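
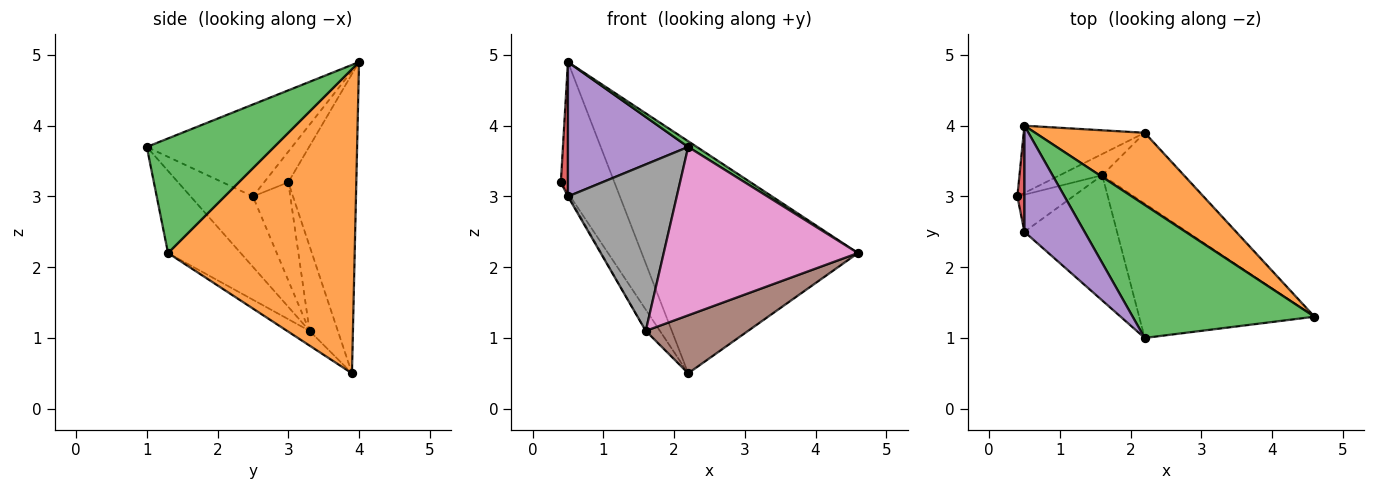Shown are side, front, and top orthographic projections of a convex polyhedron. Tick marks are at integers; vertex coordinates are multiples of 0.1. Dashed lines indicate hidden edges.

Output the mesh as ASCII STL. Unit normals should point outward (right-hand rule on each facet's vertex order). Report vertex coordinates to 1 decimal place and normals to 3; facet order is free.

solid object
 facet normal -0.749 0.590 -0.303
  outer loop
   vertex 0.5 4.0 4.9
   vertex 2.2 3.9 0.5
   vertex 0.4 3.0 3.2
  endloop
 endfacet
 facet normal 0.636 0.737 0.229
  outer loop
   vertex 0.5 4.0 4.9
   vertex 4.6 1.3 2.2
   vertex 2.2 3.9 0.5
  endloop
 endfacet
 facet normal 0.533 -0.036 0.845
  outer loop
   vertex 2.2 1.0 3.7
   vertex 4.6 1.3 2.2
   vertex 0.5 4.0 4.9
  endloop
 endfacet
 facet normal -0.937 -0.274 0.216
  outer loop
   vertex 0.5 2.5 3.0
   vertex 0.5 4.0 4.9
   vertex 0.4 3.0 3.2
  endloop
 endfacet
 facet normal -0.688 -0.570 0.450
  outer loop
   vertex 0.5 2.5 3.0
   vertex 2.2 1.0 3.7
   vertex 0.5 4.0 4.9
  endloop
 endfacet
 facet normal -0.138 -0.628 -0.766
  outer loop
   vertex 1.6 3.3 1.1
   vertex 2.2 3.9 0.5
   vertex 4.6 1.3 2.2
  endloop
 endfacet
 facet normal -0.281 -0.750 -0.599
  outer loop
   vertex 1.6 3.3 1.1
   vertex 4.6 1.3 2.2
   vertex 2.2 1.0 3.7
  endloop
 endfacet
 facet normal -0.416 -0.727 -0.547
  outer loop
   vertex 1.6 3.3 1.1
   vertex 2.2 1.0 3.7
   vertex 0.5 2.5 3.0
  endloop
 endfacet
 facet normal -0.816 0.408 -0.408
  outer loop
   vertex 1.6 3.3 1.1
   vertex 0.4 3.0 3.2
   vertex 2.2 3.9 0.5
  endloop
 endfacet
 facet normal -0.869 0.023 -0.493
  outer loop
   vertex 1.6 3.3 1.1
   vertex 0.5 2.5 3.0
   vertex 0.4 3.0 3.2
  endloop
 endfacet
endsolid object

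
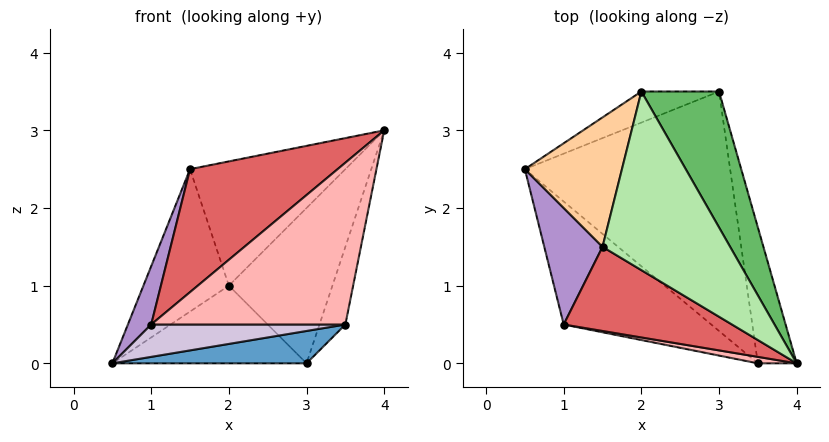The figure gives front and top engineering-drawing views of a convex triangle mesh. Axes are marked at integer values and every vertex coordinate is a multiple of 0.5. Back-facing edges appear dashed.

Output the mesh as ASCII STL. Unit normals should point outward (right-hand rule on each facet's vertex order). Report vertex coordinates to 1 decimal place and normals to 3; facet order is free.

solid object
 facet normal 0.053 -0.134 -0.990
  outer loop
   vertex 3.5 0.0 0.5
   vertex 0.5 2.5 0.0
   vertex 3.0 3.5 0.0
  endloop
 endfacet
 facet normal 0.974 0.111 -0.195
  outer loop
   vertex 3.5 0.0 0.5
   vertex 3.0 3.5 0.0
   vertex 4.0 0.0 3.0
  endloop
 endfacet
 facet normal -0.348 0.870 -0.348
  outer loop
   vertex 2.0 3.5 1.0
   vertex 3.0 3.5 0.0
   vertex 0.5 2.5 0.0
  endloop
 endfacet
 facet normal -0.686 0.539 0.490
  outer loop
   vertex 2.0 3.5 1.0
   vertex 0.5 2.5 0.0
   vertex 1.5 1.5 2.5
  endloop
 endfacet
 facet normal 0.550 0.629 0.550
  outer loop
   vertex 2.0 3.5 1.0
   vertex 4.0 0.0 3.0
   vertex 3.0 3.5 0.0
  endloop
 endfacet
 facet normal 0.176 0.562 0.808
  outer loop
   vertex 2.0 3.5 1.0
   vertex 1.5 1.5 2.5
   vertex 4.0 0.0 3.0
  endloop
 endfacet
 facet normal -0.520 -0.705 0.482
  outer loop
   vertex 1.0 0.5 0.5
   vertex 4.0 0.0 3.0
   vertex 1.5 1.5 2.5
  endloop
 endfacet
 facet normal -0.196 -0.980 0.039
  outer loop
   vertex 1.0 0.5 0.5
   vertex 3.5 0.0 0.5
   vertex 4.0 0.0 3.0
  endloop
 endfacet
 facet normal -0.937 -0.156 0.312
  outer loop
   vertex 1.0 0.5 0.5
   vertex 1.5 1.5 2.5
   vertex 0.5 2.5 0.0
  endloop
 endfacet
 facet normal -0.051 -0.254 -0.966
  outer loop
   vertex 1.0 0.5 0.5
   vertex 0.5 2.5 0.0
   vertex 3.5 0.0 0.5
  endloop
 endfacet
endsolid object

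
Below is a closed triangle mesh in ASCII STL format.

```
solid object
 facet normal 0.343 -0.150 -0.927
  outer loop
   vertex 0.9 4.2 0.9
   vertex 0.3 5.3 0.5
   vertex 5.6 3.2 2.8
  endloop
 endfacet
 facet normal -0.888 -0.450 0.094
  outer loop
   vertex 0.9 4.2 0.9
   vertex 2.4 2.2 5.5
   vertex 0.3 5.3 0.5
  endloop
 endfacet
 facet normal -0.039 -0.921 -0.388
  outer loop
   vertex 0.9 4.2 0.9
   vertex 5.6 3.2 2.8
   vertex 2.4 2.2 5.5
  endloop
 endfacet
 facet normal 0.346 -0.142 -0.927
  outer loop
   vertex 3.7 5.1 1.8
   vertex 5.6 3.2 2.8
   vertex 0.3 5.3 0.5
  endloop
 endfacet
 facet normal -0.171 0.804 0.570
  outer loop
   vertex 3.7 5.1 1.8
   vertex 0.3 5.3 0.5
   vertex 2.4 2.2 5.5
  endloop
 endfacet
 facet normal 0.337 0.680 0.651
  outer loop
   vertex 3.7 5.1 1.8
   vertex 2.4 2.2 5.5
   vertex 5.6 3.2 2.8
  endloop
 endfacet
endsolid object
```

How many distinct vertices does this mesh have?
5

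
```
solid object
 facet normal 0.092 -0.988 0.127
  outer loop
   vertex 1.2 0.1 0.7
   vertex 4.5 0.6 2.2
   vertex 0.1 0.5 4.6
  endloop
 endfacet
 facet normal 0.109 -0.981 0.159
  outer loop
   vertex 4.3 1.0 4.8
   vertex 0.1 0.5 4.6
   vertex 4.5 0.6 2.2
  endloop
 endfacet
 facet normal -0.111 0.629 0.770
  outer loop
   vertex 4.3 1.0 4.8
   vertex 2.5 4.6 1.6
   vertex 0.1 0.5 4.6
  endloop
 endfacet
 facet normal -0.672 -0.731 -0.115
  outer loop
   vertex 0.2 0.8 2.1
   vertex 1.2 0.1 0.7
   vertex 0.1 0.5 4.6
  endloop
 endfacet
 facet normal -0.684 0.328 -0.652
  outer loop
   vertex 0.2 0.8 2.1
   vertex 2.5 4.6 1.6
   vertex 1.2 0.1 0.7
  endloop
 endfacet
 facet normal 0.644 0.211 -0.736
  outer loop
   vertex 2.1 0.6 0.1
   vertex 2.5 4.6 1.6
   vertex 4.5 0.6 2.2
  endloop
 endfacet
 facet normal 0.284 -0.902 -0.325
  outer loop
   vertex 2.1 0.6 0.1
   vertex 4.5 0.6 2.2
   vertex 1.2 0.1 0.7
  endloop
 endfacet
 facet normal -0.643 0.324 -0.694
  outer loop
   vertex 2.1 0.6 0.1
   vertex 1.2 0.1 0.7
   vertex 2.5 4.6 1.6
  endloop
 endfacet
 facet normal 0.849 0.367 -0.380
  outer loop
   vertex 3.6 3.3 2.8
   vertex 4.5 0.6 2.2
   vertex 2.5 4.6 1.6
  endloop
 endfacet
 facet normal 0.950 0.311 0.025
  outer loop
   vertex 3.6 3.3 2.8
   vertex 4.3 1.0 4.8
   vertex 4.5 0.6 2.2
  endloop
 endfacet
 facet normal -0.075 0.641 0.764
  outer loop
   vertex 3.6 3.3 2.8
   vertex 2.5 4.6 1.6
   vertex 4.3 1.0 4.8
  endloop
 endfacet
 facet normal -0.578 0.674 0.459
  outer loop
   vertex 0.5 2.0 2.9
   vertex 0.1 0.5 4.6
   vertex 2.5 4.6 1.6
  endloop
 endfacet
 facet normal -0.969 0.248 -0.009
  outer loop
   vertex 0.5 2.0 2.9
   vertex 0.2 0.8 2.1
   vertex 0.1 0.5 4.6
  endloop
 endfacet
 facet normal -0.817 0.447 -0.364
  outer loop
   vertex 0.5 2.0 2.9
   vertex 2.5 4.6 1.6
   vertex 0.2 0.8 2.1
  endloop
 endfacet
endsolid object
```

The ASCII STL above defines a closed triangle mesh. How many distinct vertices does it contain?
9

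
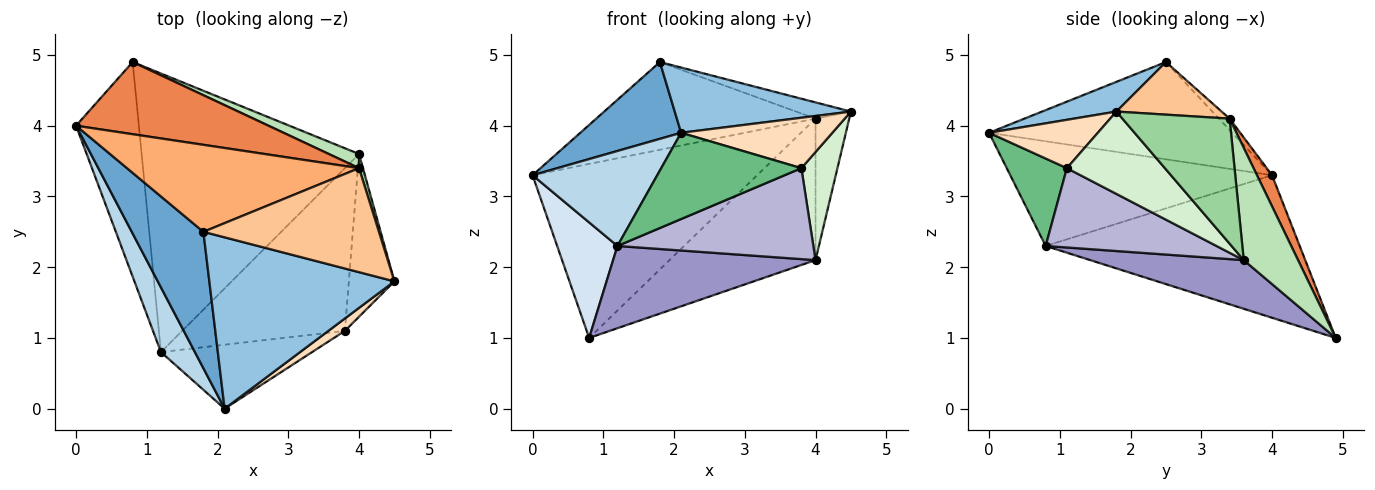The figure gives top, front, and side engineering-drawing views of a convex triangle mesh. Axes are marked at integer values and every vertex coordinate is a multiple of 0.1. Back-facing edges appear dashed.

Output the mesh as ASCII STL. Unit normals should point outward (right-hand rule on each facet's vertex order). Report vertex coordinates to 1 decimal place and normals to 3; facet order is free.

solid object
 facet normal -0.764 -0.317 0.562
  outer loop
   vertex 1.8 2.5 4.9
   vertex 0.0 4.0 3.3
   vertex 2.1 0.0 3.9
  endloop
 endfacet
 facet normal 0.148 -0.352 0.924
  outer loop
   vertex 1.8 2.5 4.9
   vertex 2.1 0.0 3.9
   vertex 4.5 1.8 4.2
  endloop
 endfacet
 facet normal -0.866 -0.413 0.281
  outer loop
   vertex 1.2 0.8 2.3
   vertex 2.1 0.0 3.9
   vertex 0.0 4.0 3.3
  endloop
 endfacet
 facet normal -0.894 -0.212 -0.394
  outer loop
   vertex 1.2 0.8 2.3
   vertex 0.0 4.0 3.3
   vertex 0.8 4.9 1.0
  endloop
 endfacet
 facet normal 0.062 0.922 0.382
  outer loop
   vertex 4.0 3.4 4.1
   vertex 0.8 4.9 1.0
   vertex 0.0 4.0 3.3
  endloop
 endfacet
 facet normal -0.034 0.710 0.704
  outer loop
   vertex 4.0 3.4 4.1
   vertex 0.0 4.0 3.3
   vertex 1.8 2.5 4.9
  endloop
 endfacet
 facet normal 0.284 0.148 0.947
  outer loop
   vertex 4.0 3.4 4.1
   vertex 1.8 2.5 4.9
   vertex 4.5 1.8 4.2
  endloop
 endfacet
 facet normal 0.573 -0.796 0.196
  outer loop
   vertex 3.8 1.1 3.4
   vertex 4.5 1.8 4.2
   vertex 2.1 0.0 3.9
  endloop
 endfacet
 facet normal 0.326 -0.759 -0.563
  outer loop
   vertex 3.8 1.1 3.4
   vertex 2.1 0.0 3.9
   vertex 1.2 0.8 2.3
  endloop
 endfacet
 facet normal 0.954 0.300 0.030
  outer loop
   vertex 4.0 3.6 2.1
   vertex 4.0 3.4 4.1
   vertex 4.5 1.8 4.2
  endloop
 endfacet
 facet normal 0.347 0.933 0.093
  outer loop
   vertex 4.0 3.6 2.1
   vertex 0.8 4.9 1.0
   vertex 4.0 3.4 4.1
  endloop
 endfacet
 facet normal 0.833 -0.306 -0.461
  outer loop
   vertex 4.0 3.6 2.1
   vertex 4.5 1.8 4.2
   vertex 3.8 1.1 3.4
  endloop
 endfacet
 facet normal 0.210 -0.277 -0.938
  outer loop
   vertex 4.0 3.6 2.1
   vertex 1.2 0.8 2.3
   vertex 0.8 4.9 1.0
  endloop
 endfacet
 facet normal 0.392 -0.449 -0.803
  outer loop
   vertex 4.0 3.6 2.1
   vertex 3.8 1.1 3.4
   vertex 1.2 0.8 2.3
  endloop
 endfacet
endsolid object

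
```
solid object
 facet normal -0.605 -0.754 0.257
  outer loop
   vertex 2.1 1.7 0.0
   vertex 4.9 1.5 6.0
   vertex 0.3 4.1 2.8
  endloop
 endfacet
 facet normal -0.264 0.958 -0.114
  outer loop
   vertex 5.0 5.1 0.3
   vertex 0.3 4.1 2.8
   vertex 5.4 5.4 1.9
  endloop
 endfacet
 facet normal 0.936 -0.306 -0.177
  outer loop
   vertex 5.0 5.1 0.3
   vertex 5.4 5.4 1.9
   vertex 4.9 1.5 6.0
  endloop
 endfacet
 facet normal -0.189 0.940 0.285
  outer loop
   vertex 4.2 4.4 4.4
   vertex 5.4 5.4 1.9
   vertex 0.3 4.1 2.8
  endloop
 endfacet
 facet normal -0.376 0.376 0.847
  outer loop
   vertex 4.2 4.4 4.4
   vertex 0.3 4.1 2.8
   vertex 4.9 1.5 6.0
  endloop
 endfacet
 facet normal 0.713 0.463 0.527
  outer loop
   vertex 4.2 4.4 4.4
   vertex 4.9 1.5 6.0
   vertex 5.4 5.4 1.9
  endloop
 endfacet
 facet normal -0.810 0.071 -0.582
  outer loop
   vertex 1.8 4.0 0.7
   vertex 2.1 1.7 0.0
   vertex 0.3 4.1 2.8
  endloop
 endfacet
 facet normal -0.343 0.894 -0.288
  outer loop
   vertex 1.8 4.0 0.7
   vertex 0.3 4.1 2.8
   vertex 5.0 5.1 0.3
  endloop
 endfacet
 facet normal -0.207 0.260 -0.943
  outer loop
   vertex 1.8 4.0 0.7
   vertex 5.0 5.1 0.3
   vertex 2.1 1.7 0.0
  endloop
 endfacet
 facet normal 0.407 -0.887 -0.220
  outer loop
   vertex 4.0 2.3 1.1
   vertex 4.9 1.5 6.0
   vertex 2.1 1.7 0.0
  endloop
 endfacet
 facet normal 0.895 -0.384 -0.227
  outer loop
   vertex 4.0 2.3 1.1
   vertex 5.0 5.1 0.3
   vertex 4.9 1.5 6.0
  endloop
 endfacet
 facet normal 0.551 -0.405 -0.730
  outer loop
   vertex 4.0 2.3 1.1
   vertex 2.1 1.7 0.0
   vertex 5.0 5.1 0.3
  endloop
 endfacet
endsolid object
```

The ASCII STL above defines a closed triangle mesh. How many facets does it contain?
12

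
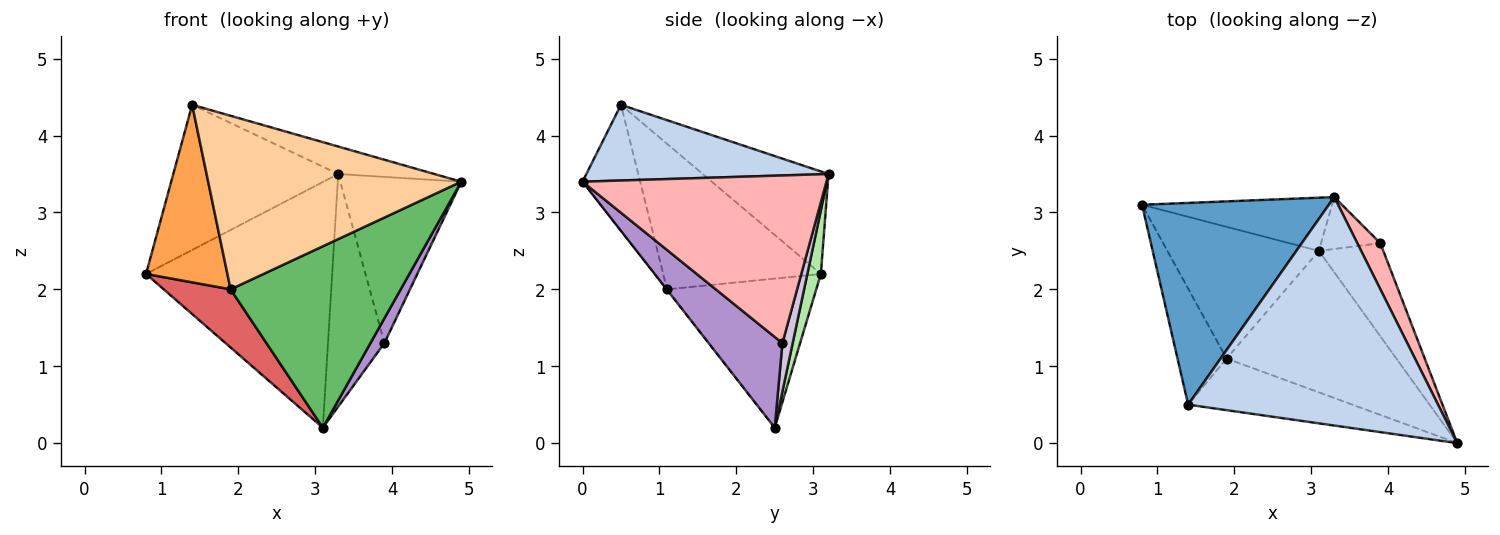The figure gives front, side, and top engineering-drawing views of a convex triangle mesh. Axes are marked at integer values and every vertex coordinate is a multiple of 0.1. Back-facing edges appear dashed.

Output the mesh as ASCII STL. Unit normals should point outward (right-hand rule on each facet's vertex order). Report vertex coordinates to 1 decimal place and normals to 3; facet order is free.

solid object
 facet normal -0.407 0.534 0.741
  outer loop
   vertex 3.3 3.2 3.5
   vertex 0.8 3.1 2.2
   vertex 1.4 0.5 4.4
  endloop
 endfacet
 facet normal 0.288 0.114 0.951
  outer loop
   vertex 3.3 3.2 3.5
   vertex 1.4 0.5 4.4
   vertex 4.9 0.0 3.4
  endloop
 endfacet
 facet normal -0.851 -0.439 -0.287
  outer loop
   vertex 1.9 1.1 2.0
   vertex 1.4 0.5 4.4
   vertex 0.8 3.1 2.2
  endloop
 endfacet
 facet normal -0.213 -0.936 -0.279
  outer loop
   vertex 1.9 1.1 2.0
   vertex 4.9 0.0 3.4
   vertex 1.4 0.5 4.4
  endloop
 endfacet
 facet normal -0.002 -0.789 -0.615
  outer loop
   vertex 3.1 2.5 0.2
   vertex 4.9 0.0 3.4
   vertex 1.9 1.1 2.0
  endloop
 endfacet
 facet normal 0.071 0.975 -0.211
  outer loop
   vertex 3.1 2.5 0.2
   vertex 0.8 3.1 2.2
   vertex 3.3 3.2 3.5
  endloop
 endfacet
 facet normal -0.669 -0.300 -0.680
  outer loop
   vertex 3.1 2.5 0.2
   vertex 1.9 1.1 2.0
   vertex 0.8 3.1 2.2
  endloop
 endfacet
 facet normal 0.889 0.441 0.122
  outer loop
   vertex 3.9 2.6 1.3
   vertex 3.3 3.2 3.5
   vertex 4.9 0.0 3.4
  endloop
 endfacet
 facet normal 0.806 -0.152 -0.572
  outer loop
   vertex 3.9 2.6 1.3
   vertex 4.9 0.0 3.4
   vertex 3.1 2.5 0.2
  endloop
 endfacet
 facet normal 0.175 0.961 -0.214
  outer loop
   vertex 3.9 2.6 1.3
   vertex 3.1 2.5 0.2
   vertex 3.3 3.2 3.5
  endloop
 endfacet
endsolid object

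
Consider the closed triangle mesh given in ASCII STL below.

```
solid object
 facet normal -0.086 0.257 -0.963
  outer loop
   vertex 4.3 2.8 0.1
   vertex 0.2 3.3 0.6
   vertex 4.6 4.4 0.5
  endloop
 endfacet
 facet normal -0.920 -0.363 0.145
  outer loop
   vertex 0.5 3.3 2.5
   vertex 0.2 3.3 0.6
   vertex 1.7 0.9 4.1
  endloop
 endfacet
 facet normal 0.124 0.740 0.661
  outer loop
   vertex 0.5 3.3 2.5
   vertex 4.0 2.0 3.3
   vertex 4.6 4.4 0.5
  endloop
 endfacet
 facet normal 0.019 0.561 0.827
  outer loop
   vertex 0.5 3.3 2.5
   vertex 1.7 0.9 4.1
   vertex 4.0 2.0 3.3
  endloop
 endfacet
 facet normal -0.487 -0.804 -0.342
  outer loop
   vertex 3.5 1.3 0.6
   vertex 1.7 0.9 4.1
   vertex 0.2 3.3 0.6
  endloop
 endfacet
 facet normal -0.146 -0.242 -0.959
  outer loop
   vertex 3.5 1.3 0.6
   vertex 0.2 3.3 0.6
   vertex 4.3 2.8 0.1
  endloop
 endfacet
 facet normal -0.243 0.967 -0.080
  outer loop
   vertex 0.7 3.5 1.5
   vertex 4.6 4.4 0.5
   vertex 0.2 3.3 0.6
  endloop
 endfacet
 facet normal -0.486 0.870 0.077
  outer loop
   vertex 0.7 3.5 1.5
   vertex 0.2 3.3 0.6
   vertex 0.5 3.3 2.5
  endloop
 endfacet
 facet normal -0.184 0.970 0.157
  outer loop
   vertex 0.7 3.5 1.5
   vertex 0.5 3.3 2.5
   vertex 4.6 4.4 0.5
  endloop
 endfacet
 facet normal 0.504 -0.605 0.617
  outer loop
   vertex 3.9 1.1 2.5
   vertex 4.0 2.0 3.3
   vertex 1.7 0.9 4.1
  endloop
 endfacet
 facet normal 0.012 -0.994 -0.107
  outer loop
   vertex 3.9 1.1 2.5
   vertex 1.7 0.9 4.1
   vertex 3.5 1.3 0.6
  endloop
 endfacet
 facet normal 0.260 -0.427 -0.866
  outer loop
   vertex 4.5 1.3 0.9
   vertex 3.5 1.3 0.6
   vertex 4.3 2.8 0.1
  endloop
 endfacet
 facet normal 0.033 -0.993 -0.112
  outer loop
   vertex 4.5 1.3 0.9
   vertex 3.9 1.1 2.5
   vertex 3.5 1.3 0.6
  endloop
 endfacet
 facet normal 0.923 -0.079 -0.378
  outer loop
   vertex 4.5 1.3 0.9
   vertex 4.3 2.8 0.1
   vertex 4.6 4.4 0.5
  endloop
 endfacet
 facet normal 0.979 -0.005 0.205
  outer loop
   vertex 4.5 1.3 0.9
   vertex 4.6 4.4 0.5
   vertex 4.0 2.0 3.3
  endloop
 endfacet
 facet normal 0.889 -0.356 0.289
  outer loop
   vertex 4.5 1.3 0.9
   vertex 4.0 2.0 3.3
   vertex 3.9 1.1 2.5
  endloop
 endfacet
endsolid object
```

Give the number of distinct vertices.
10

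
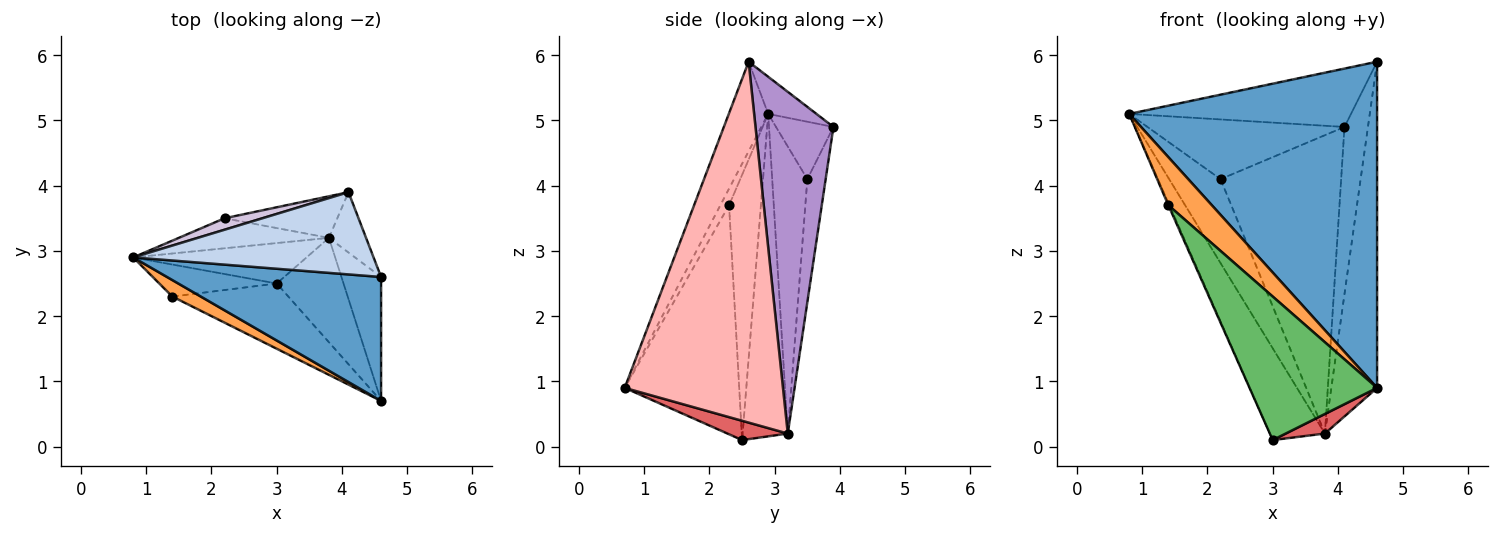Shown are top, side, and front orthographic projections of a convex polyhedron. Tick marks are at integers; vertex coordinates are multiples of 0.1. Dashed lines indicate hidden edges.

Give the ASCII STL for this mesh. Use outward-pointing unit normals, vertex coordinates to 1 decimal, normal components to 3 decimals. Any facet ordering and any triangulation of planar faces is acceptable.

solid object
 facet normal -0.147 -0.925 0.351
  outer loop
   vertex 4.6 2.6 5.9
   vertex 0.8 2.9 5.1
   vertex 4.6 0.7 0.9
  endloop
 endfacet
 facet normal -0.125 0.574 0.809
  outer loop
   vertex 4.6 2.6 5.9
   vertex 4.1 3.9 4.9
   vertex 0.8 2.9 5.1
  endloop
 endfacet
 facet normal -0.186 -0.929 0.319
  outer loop
   vertex 1.4 2.3 3.7
   vertex 4.6 0.7 0.9
   vertex 0.8 2.9 5.1
  endloop
 endfacet
 facet normal -0.914 0.030 -0.405
  outer loop
   vertex 1.4 2.3 3.7
   vertex 0.8 2.9 5.1
   vertex 3.0 2.5 0.1
  endloop
 endfacet
 facet normal -0.633 -0.705 -0.320
  outer loop
   vertex 1.4 2.3 3.7
   vertex 3.0 2.5 0.1
   vertex 4.6 0.7 0.9
  endloop
 endfacet
 facet normal -0.600 0.732 -0.323
  outer loop
   vertex 3.8 3.2 0.2
   vertex 3.0 2.5 0.1
   vertex 0.8 2.9 5.1
  endloop
 endfacet
 facet normal 0.273 -0.177 -0.945
  outer loop
   vertex 3.8 3.2 0.2
   vertex 4.6 0.7 0.9
   vertex 3.0 2.5 0.1
  endloop
 endfacet
 facet normal 0.955 0.276 -0.105
  outer loop
   vertex 3.8 3.2 0.2
   vertex 4.6 2.6 5.9
   vertex 4.6 0.7 0.9
  endloop
 endfacet
 facet normal 0.952 0.287 -0.103
  outer loop
   vertex 3.8 3.2 0.2
   vertex 4.1 3.9 4.9
   vertex 4.6 2.6 5.9
  endloop
 endfacet
 facet normal -0.275 0.944 0.181
  outer loop
   vertex 2.2 3.5 4.1
   vertex 0.8 2.9 5.1
   vertex 4.1 3.9 4.9
  endloop
 endfacet
 facet normal -0.541 0.792 -0.283
  outer loop
   vertex 2.2 3.5 4.1
   vertex 3.8 3.2 0.2
   vertex 0.8 2.9 5.1
  endloop
 endfacet
 facet normal -0.149 0.979 -0.136
  outer loop
   vertex 2.2 3.5 4.1
   vertex 4.1 3.9 4.9
   vertex 3.8 3.2 0.2
  endloop
 endfacet
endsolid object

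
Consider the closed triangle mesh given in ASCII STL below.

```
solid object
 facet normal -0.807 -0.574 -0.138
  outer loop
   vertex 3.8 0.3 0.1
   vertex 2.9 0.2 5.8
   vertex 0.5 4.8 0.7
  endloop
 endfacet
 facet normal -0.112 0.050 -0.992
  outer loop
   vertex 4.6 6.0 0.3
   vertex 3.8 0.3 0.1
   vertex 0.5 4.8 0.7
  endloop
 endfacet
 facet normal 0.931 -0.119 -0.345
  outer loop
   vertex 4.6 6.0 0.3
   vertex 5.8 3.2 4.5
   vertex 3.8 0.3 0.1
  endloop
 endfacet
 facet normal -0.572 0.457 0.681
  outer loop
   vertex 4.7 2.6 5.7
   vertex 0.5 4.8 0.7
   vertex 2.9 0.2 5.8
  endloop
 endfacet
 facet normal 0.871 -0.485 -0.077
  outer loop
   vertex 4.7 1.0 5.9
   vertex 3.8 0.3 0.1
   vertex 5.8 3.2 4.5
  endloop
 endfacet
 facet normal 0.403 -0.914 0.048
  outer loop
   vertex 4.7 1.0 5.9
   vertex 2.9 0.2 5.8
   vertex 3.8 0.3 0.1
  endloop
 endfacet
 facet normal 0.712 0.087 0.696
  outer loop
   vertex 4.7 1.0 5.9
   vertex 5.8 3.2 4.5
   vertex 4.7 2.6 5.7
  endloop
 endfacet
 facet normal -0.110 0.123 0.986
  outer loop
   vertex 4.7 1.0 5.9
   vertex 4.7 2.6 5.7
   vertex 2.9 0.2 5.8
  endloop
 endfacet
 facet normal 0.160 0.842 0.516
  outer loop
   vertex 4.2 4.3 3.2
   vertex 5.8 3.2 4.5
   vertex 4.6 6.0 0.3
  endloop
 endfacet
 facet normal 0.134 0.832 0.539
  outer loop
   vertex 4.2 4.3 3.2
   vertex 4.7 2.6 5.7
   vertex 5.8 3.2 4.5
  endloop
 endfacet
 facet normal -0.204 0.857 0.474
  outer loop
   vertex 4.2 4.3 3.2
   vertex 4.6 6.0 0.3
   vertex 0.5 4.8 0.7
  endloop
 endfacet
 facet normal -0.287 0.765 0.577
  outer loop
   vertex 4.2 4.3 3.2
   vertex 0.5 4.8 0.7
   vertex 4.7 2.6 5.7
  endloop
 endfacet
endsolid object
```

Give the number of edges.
18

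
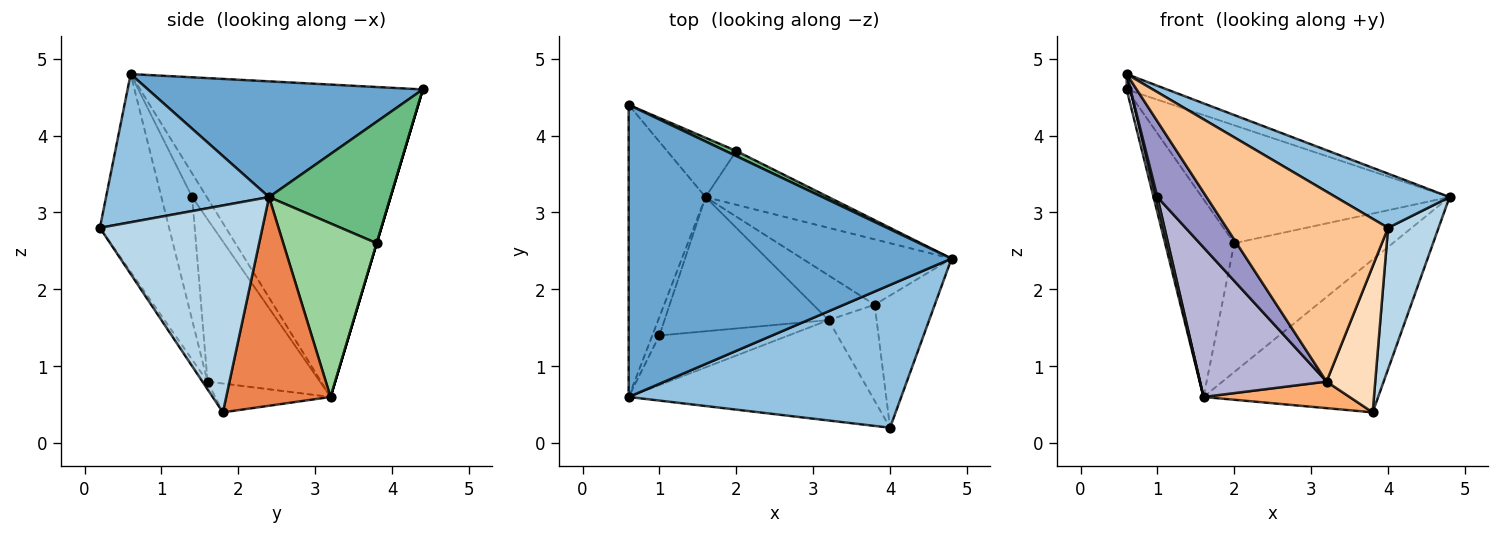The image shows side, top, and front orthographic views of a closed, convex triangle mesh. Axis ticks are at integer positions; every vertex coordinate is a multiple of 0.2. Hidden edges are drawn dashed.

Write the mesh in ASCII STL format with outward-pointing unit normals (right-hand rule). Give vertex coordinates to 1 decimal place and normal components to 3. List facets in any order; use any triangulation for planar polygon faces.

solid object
 facet normal 0.337 0.049 0.940
  outer loop
   vertex 0.6 4.4 4.6
   vertex 0.6 0.6 4.8
   vertex 4.8 2.4 3.2
  endloop
 endfacet
 facet normal 0.453 -0.316 0.833
  outer loop
   vertex 4.0 0.2 2.8
   vertex 4.8 2.4 3.2
   vertex 0.6 0.6 4.8
  endloop
 endfacet
 facet normal 0.920 -0.286 -0.267
  outer loop
   vertex 4.0 0.2 2.8
   vertex 3.8 1.8 0.4
   vertex 4.8 2.4 3.2
  endloop
 endfacet
 facet normal -0.971 -0.013 -0.239
  outer loop
   vertex 1.6 3.2 0.6
   vertex 0.6 0.6 4.8
   vertex 0.6 4.4 4.6
  endloop
 endfacet
 facet normal 0.481 0.806 -0.345
  outer loop
   vertex 1.6 3.2 0.6
   vertex 4.8 2.4 3.2
   vertex 3.8 1.8 0.4
  endloop
 endfacet
 facet normal -0.374 -0.474 -0.798
  outer loop
   vertex 3.2 1.6 0.8
   vertex 1.6 3.2 0.6
   vertex 3.8 1.8 0.4
  endloop
 endfacet
 facet normal -0.354 -0.827 -0.437
  outer loop
   vertex 3.2 1.6 0.8
   vertex 4.0 0.2 2.8
   vertex 0.6 0.6 4.8
  endloop
 endfacet
 facet normal -0.088 -0.832 -0.548
  outer loop
   vertex 3.2 1.6 0.8
   vertex 3.8 1.8 0.4
   vertex 4.0 0.2 2.8
  endloop
 endfacet
 facet normal 0.440 0.897 0.039
  outer loop
   vertex 2.0 3.8 2.6
   vertex 0.6 4.4 4.6
   vertex 4.8 2.4 3.2
  endloop
 endfacet
 facet normal 0.478 0.811 -0.339
  outer loop
   vertex 2.0 3.8 2.6
   vertex 4.8 2.4 3.2
   vertex 1.6 3.2 0.6
  endloop
 endfacet
 facet normal 0.000 0.958 -0.287
  outer loop
   vertex 2.0 3.8 2.6
   vertex 1.6 3.2 0.6
   vertex 0.6 4.4 4.6
  endloop
 endfacet
 facet normal -0.953 -0.095 -0.286
  outer loop
   vertex 1.0 1.4 3.2
   vertex 0.6 0.6 4.8
   vertex 1.6 3.2 0.6
  endloop
 endfacet
 facet normal -0.463 -0.741 -0.486
  outer loop
   vertex 1.0 1.4 3.2
   vertex 3.2 1.6 0.8
   vertex 0.6 0.6 4.8
  endloop
 endfacet
 facet normal -0.551 -0.621 -0.557
  outer loop
   vertex 1.0 1.4 3.2
   vertex 1.6 3.2 0.6
   vertex 3.2 1.6 0.8
  endloop
 endfacet
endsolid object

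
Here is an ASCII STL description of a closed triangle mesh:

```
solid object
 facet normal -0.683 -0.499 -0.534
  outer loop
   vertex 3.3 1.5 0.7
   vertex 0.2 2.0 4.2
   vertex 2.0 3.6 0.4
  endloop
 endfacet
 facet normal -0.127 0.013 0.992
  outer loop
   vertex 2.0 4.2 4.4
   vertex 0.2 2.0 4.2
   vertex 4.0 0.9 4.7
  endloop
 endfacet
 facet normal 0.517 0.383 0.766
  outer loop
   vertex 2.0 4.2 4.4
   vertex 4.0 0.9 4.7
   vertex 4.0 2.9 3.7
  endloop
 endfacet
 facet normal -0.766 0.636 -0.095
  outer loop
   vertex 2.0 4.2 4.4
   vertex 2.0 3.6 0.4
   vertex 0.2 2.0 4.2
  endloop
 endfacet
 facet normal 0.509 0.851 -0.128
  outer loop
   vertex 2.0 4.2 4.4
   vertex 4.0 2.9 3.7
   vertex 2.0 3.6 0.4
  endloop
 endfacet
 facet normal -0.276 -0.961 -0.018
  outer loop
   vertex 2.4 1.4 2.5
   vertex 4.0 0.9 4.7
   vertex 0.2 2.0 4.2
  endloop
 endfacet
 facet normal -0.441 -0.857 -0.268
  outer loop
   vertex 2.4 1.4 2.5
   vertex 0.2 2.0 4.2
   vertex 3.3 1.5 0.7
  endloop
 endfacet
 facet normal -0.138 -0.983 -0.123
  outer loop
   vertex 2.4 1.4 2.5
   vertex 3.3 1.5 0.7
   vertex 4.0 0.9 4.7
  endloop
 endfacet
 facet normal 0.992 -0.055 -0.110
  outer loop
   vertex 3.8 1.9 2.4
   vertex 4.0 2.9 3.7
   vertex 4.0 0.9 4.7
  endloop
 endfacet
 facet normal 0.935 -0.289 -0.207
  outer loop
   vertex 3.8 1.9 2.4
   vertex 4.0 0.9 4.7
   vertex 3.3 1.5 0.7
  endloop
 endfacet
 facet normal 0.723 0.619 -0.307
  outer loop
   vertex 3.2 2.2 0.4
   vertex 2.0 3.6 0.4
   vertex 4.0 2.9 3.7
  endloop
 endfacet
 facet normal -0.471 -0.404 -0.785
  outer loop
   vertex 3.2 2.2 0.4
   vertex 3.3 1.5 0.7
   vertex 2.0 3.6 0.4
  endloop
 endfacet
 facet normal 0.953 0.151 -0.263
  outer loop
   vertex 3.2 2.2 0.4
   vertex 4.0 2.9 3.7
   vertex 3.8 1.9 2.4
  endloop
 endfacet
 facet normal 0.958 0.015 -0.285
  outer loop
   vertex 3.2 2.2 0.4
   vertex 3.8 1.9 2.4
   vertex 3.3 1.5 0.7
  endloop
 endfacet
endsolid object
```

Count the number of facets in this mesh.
14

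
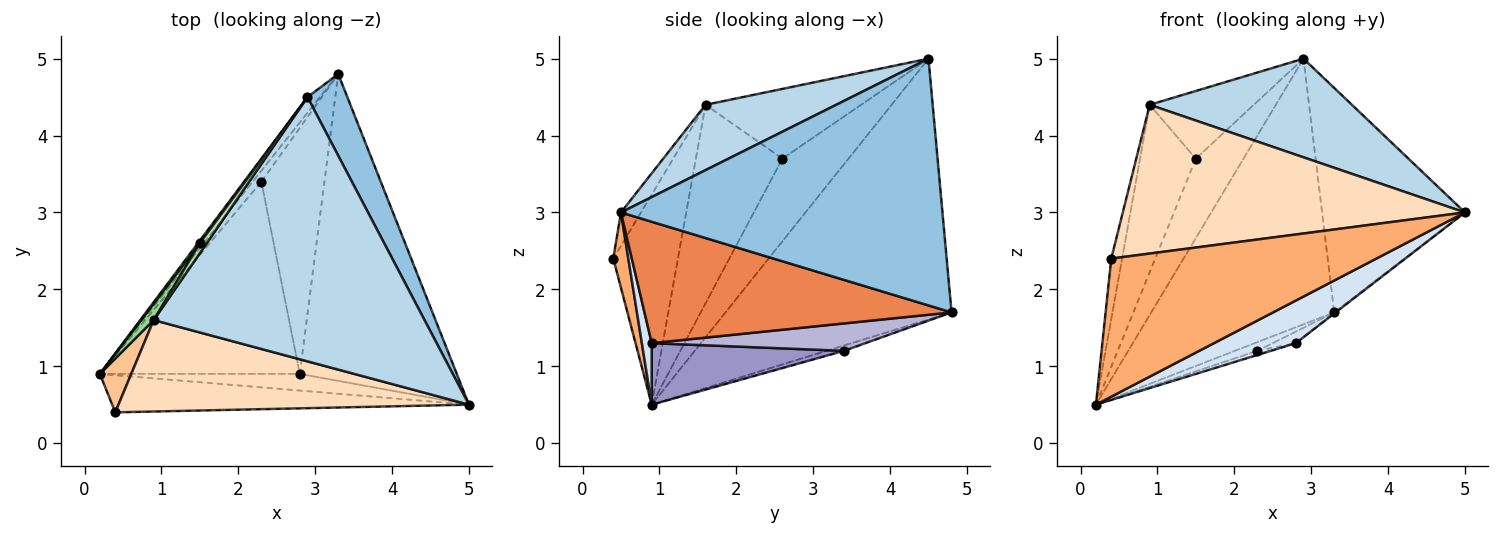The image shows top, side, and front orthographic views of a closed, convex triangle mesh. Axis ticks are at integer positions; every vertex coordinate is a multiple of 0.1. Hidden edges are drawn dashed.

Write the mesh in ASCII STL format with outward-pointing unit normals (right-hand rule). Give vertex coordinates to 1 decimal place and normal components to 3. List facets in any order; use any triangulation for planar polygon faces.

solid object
 facet normal -0.777 0.629 -0.037
  outer loop
   vertex 2.9 4.5 5.0
   vertex 3.3 4.8 1.7
   vertex 0.2 0.9 0.5
  endloop
 endfacet
 facet normal 0.904 0.402 0.146
  outer loop
   vertex 2.9 4.5 5.0
   vertex 5.0 0.5 3.0
   vertex 3.3 4.8 1.7
  endloop
 endfacet
 facet normal 0.221 -0.341 0.914
  outer loop
   vertex 0.9 1.6 4.4
   vertex 5.0 0.5 3.0
   vertex 2.9 4.5 5.0
  endloop
 endfacet
 facet normal 0.111 -0.926 -0.362
  outer loop
   vertex 2.8 0.9 1.3
   vertex 5.0 0.5 3.0
   vertex 0.2 0.9 0.5
  endloop
 endfacet
 facet normal 0.612 0.003 -0.791
  outer loop
   vertex 2.8 0.9 1.3
   vertex 3.3 4.8 1.7
   vertex 5.0 0.5 3.0
  endloop
 endfacet
 facet normal 0.055 -0.964 -0.260
  outer loop
   vertex 0.4 0.4 2.4
   vertex 0.2 0.9 0.5
   vertex 5.0 0.5 3.0
  endloop
 endfacet
 facet normal -0.976 0.164 0.146
  outer loop
   vertex 0.4 0.4 2.4
   vertex 0.9 1.6 4.4
   vertex 0.2 0.9 0.5
  endloop
 endfacet
 facet normal -0.050 -0.851 0.523
  outer loop
   vertex 0.4 0.4 2.4
   vertex 5.0 0.5 3.0
   vertex 0.9 1.6 4.4
  endloop
 endfacet
 facet normal -0.811 0.585 0.019
  outer loop
   vertex 1.5 2.6 3.7
   vertex 2.9 4.5 5.0
   vertex 0.2 0.9 0.5
  endloop
 endfacet
 facet normal -0.839 0.541 0.054
  outer loop
   vertex 1.5 2.6 3.7
   vertex 0.2 0.9 0.5
   vertex 0.9 1.6 4.4
  endloop
 endfacet
 facet normal -0.828 0.554 0.082
  outer loop
   vertex 1.5 2.6 3.7
   vertex 0.9 1.6 4.4
   vertex 2.9 4.5 5.0
  endloop
 endfacet
 facet normal -0.433 0.561 -0.705
  outer loop
   vertex 2.3 3.4 1.2
   vertex 0.2 0.9 0.5
   vertex 3.3 4.8 1.7
  endloop
 endfacet
 facet normal 0.294 0.021 -0.956
  outer loop
   vertex 2.3 3.4 1.2
   vertex 2.8 0.9 1.3
   vertex 0.2 0.9 0.5
  endloop
 endfacet
 facet normal 0.398 0.043 -0.916
  outer loop
   vertex 2.3 3.4 1.2
   vertex 3.3 4.8 1.7
   vertex 2.8 0.9 1.3
  endloop
 endfacet
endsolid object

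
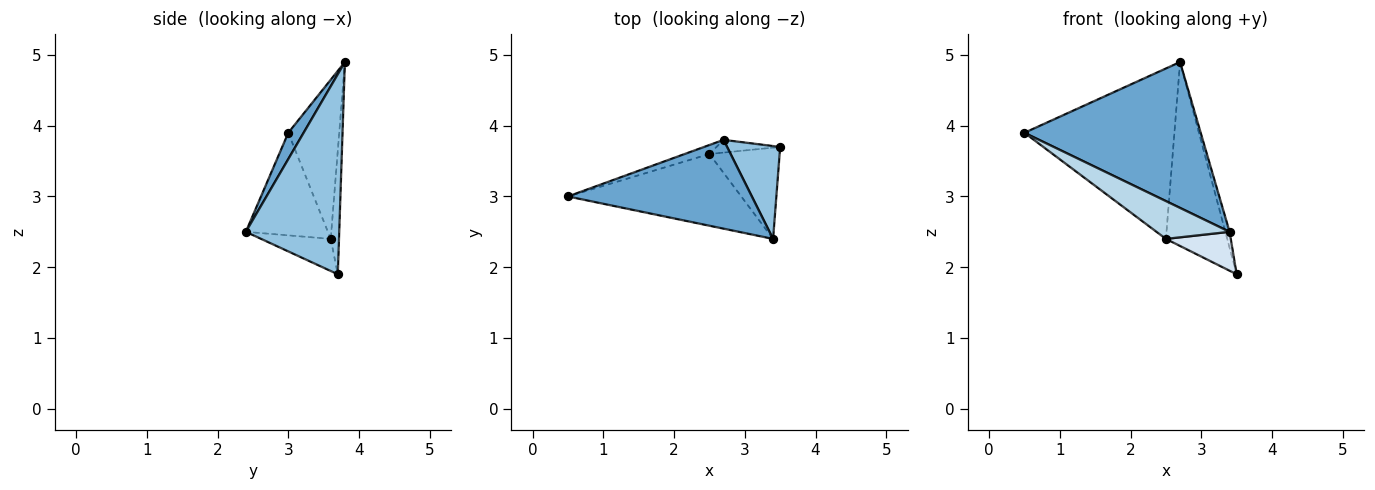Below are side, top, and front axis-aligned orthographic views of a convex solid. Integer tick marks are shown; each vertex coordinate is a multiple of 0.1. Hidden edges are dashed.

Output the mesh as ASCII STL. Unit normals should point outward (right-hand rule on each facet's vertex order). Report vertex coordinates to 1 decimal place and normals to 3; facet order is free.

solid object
 facet normal 0.074 -0.852 0.519
  outer loop
   vertex 2.7 3.8 4.9
   vertex 0.5 3.0 3.9
   vertex 3.4 2.4 2.5
  endloop
 endfacet
 facet normal 0.966 0.044 0.256
  outer loop
   vertex 2.7 3.8 4.9
   vertex 3.4 2.4 2.5
   vertex 3.5 3.7 1.9
  endloop
 endfacet
 facet normal -0.464 -0.413 -0.784
  outer loop
   vertex 2.5 3.6 2.4
   vertex 3.4 2.4 2.5
   vertex 0.5 3.0 3.9
  endloop
 endfacet
 facet normal -0.388 -0.362 -0.848
  outer loop
   vertex 2.5 3.6 2.4
   vertex 3.5 3.7 1.9
   vertex 3.4 2.4 2.5
  endloop
 endfacet
 facet normal -0.321 0.946 -0.050
  outer loop
   vertex 2.5 3.6 2.4
   vertex 0.5 3.0 3.9
   vertex 2.7 3.8 4.9
  endloop
 endfacet
 facet normal -0.133 0.989 -0.068
  outer loop
   vertex 2.5 3.6 2.4
   vertex 2.7 3.8 4.9
   vertex 3.5 3.7 1.9
  endloop
 endfacet
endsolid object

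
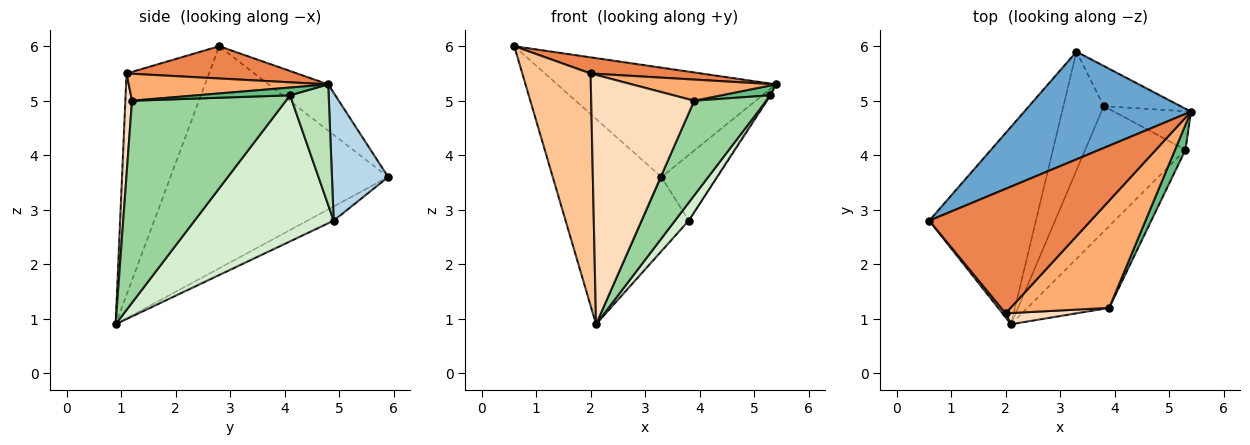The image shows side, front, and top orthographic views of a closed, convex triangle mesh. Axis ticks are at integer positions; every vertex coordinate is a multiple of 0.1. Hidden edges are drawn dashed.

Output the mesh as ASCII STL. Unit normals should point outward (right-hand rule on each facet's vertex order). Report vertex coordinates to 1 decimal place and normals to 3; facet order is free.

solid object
 facet normal -0.191 0.700 0.689
  outer loop
   vertex 3.3 5.9 3.6
   vertex 0.6 2.8 6.0
   vertex 5.4 4.8 5.3
  endloop
 endfacet
 facet normal -0.822 0.410 -0.395
  outer loop
   vertex 3.3 5.9 3.6
   vertex 2.1 0.9 0.9
   vertex 0.6 2.8 6.0
  endloop
 endfacet
 facet normal 0.656 0.643 -0.394
  outer loop
   vertex 3.8 4.9 2.8
   vertex 3.3 5.9 3.6
   vertex 5.4 4.8 5.3
  endloop
 endfacet
 facet normal -0.286 0.508 -0.813
  outer loop
   vertex 3.8 4.9 2.8
   vertex 2.1 0.9 0.9
   vertex 3.3 5.9 3.6
  endloop
 endfacet
 facet normal 0.194 -0.126 0.973
  outer loop
   vertex 2.0 1.1 5.5
   vertex 5.4 4.8 5.3
   vertex 0.6 2.8 6.0
  endloop
 endfacet
 facet normal 0.259 -0.187 0.948
  outer loop
   vertex 2.0 1.1 5.5
   vertex 3.9 1.2 5.0
   vertex 5.4 4.8 5.3
  endloop
 endfacet
 facet normal -0.770 -0.638 0.011
  outer loop
   vertex 2.0 1.1 5.5
   vertex 0.6 2.8 6.0
   vertex 2.1 0.9 0.9
  endloop
 endfacet
 facet normal 0.064 -0.997 0.045
  outer loop
   vertex 2.0 1.1 5.5
   vertex 2.1 0.9 0.9
   vertex 3.9 1.2 5.0
  endloop
 endfacet
 facet normal 0.567 -0.300 0.767
  outer loop
   vertex 5.3 4.1 5.1
   vertex 5.4 4.8 5.3
   vertex 3.9 1.2 5.0
  endloop
 endfacet
 facet normal 0.850 -0.399 -0.344
  outer loop
   vertex 5.3 4.1 5.1
   vertex 3.9 1.2 5.0
   vertex 2.1 0.9 0.9
  endloop
 endfacet
 facet normal 0.842 0.033 -0.538
  outer loop
   vertex 5.3 4.1 5.1
   vertex 3.8 4.9 2.8
   vertex 5.4 4.8 5.3
  endloop
 endfacet
 facet normal 0.822 -0.081 -0.564
  outer loop
   vertex 5.3 4.1 5.1
   vertex 2.1 0.9 0.9
   vertex 3.8 4.9 2.8
  endloop
 endfacet
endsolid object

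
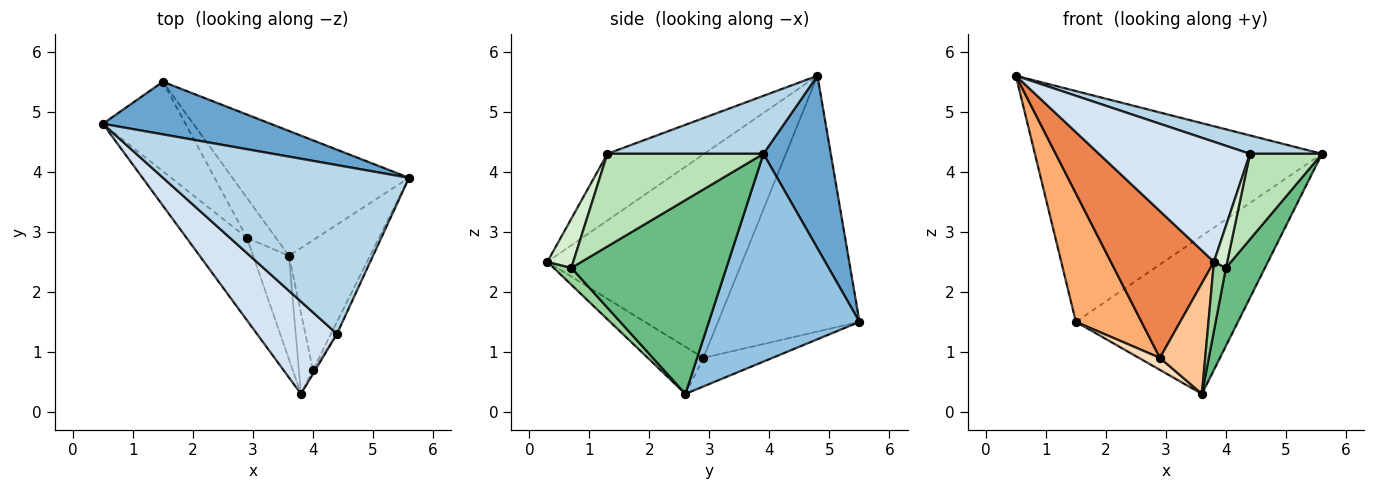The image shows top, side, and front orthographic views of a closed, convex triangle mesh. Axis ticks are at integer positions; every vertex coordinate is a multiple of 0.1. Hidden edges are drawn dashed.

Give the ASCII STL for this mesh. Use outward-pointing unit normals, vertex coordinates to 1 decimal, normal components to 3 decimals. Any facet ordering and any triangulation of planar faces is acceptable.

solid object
 facet normal 0.223 0.950 0.217
  outer loop
   vertex 1.5 5.5 1.5
   vertex 0.5 4.8 5.6
   vertex 5.6 3.9 4.3
  endloop
 endfacet
 facet normal 0.589 0.634 -0.501
  outer loop
   vertex 3.6 2.6 0.3
   vertex 1.5 5.5 1.5
   vertex 5.6 3.9 4.3
  endloop
 endfacet
 facet normal 0.228 -0.105 0.968
  outer loop
   vertex 4.4 1.3 4.3
   vertex 5.6 3.9 4.3
   vertex 0.5 4.8 5.6
  endloop
 endfacet
 facet normal -0.453 -0.707 0.544
  outer loop
   vertex 4.4 1.3 4.3
   vertex 0.5 4.8 5.6
   vertex 3.8 0.3 2.5
  endloop
 endfacet
 facet normal -0.855 -0.452 -0.254
  outer loop
   vertex 2.9 2.9 0.9
   vertex 3.8 0.3 2.5
   vertex 0.5 4.8 5.6
  endloop
 endfacet
 facet normal -0.871 -0.404 -0.281
  outer loop
   vertex 2.9 2.9 0.9
   vertex 0.5 4.8 5.6
   vertex 1.5 5.5 1.5
  endloop
 endfacet
 facet normal -0.668 -0.544 -0.508
  outer loop
   vertex 2.9 2.9 0.9
   vertex 3.6 2.6 0.3
   vertex 3.8 0.3 2.5
  endloop
 endfacet
 facet normal -0.687 -0.209 -0.696
  outer loop
   vertex 2.9 2.9 0.9
   vertex 1.5 5.5 1.5
   vertex 3.6 2.6 0.3
  endloop
 endfacet
 facet normal 0.899 -0.226 -0.376
  outer loop
   vertex 4.0 0.7 2.4
   vertex 3.6 2.6 0.3
   vertex 5.6 3.9 4.3
  endloop
 endfacet
 facet normal 0.676 -0.478 -0.561
  outer loop
   vertex 4.0 0.7 2.4
   vertex 3.8 0.3 2.5
   vertex 3.6 2.6 0.3
  endloop
 endfacet
 facet normal 0.906 -0.418 -0.059
  outer loop
   vertex 4.0 0.7 2.4
   vertex 5.6 3.9 4.3
   vertex 4.4 1.3 4.3
  endloop
 endfacet
 facet normal 0.889 -0.455 -0.043
  outer loop
   vertex 4.0 0.7 2.4
   vertex 4.4 1.3 4.3
   vertex 3.8 0.3 2.5
  endloop
 endfacet
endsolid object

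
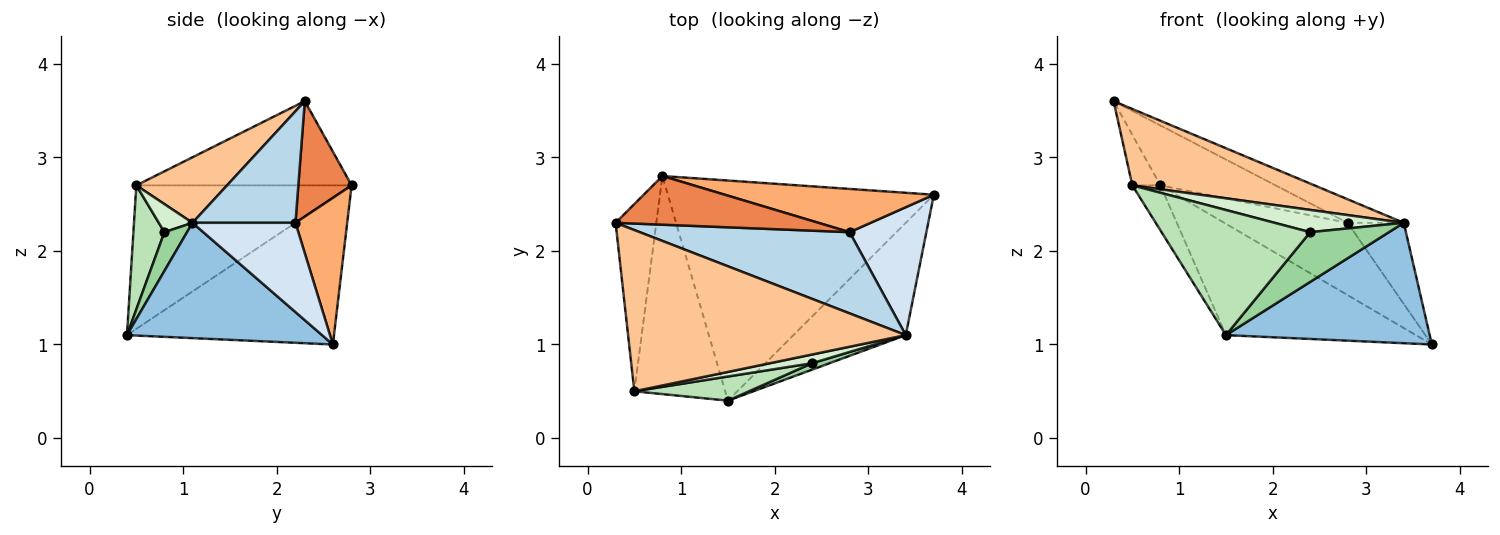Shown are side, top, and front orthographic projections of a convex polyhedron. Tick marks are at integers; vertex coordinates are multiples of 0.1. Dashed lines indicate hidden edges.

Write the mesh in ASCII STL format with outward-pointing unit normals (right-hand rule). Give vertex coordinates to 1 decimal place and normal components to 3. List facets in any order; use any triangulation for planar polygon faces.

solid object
 facet normal -0.441 0.405 -0.801
  outer loop
   vertex 0.8 2.8 2.7
   vertex 3.7 2.6 1.0
   vertex 1.5 0.4 1.1
  endloop
 endfacet
 facet normal 0.574 -0.599 -0.559
  outer loop
   vertex 3.4 1.1 2.3
   vertex 1.5 0.4 1.1
   vertex 3.7 2.6 1.0
  endloop
 endfacet
 facet normal 0.455 0.248 0.855
  outer loop
   vertex 2.8 2.2 2.3
   vertex 0.3 2.3 3.6
   vertex 3.4 1.1 2.3
  endloop
 endfacet
 facet normal 0.701 0.382 0.603
  outer loop
   vertex 2.8 2.2 2.3
   vertex 3.4 1.1 2.3
   vertex 3.7 2.6 1.0
  endloop
 endfacet
 facet normal 0.338 0.730 0.594
  outer loop
   vertex 2.8 2.2 2.3
   vertex 0.8 2.8 2.7
   vertex 0.3 2.3 3.6
  endloop
 endfacet
 facet normal 0.339 0.807 0.483
  outer loop
   vertex 2.8 2.2 2.3
   vertex 3.7 2.6 1.0
   vertex 0.8 2.8 2.7
  endloop
 endfacet
 facet normal 0.209 -0.419 0.884
  outer loop
   vertex 0.5 0.5 2.7
   vertex 3.4 1.1 2.3
   vertex 0.3 2.3 3.6
  endloop
 endfacet
 facet normal -0.894 0.117 -0.432
  outer loop
   vertex 0.5 0.5 2.7
   vertex 0.3 2.3 3.6
   vertex 0.8 2.8 2.7
  endloop
 endfacet
 facet normal -0.840 0.110 -0.532
  outer loop
   vertex 0.5 0.5 2.7
   vertex 0.8 2.8 2.7
   vertex 1.5 0.4 1.1
  endloop
 endfacet
 facet normal 0.274 -0.954 0.123
  outer loop
   vertex 2.4 0.8 2.2
   vertex 1.5 0.4 1.1
   vertex 3.4 1.1 2.3
  endloop
 endfacet
 facet normal 0.201 -0.962 0.186
  outer loop
   vertex 2.4 0.8 2.2
   vertex 0.5 0.5 2.7
   vertex 1.5 0.4 1.1
  endloop
 endfacet
 facet normal 0.236 -0.905 0.354
  outer loop
   vertex 2.4 0.8 2.2
   vertex 3.4 1.1 2.3
   vertex 0.5 0.5 2.7
  endloop
 endfacet
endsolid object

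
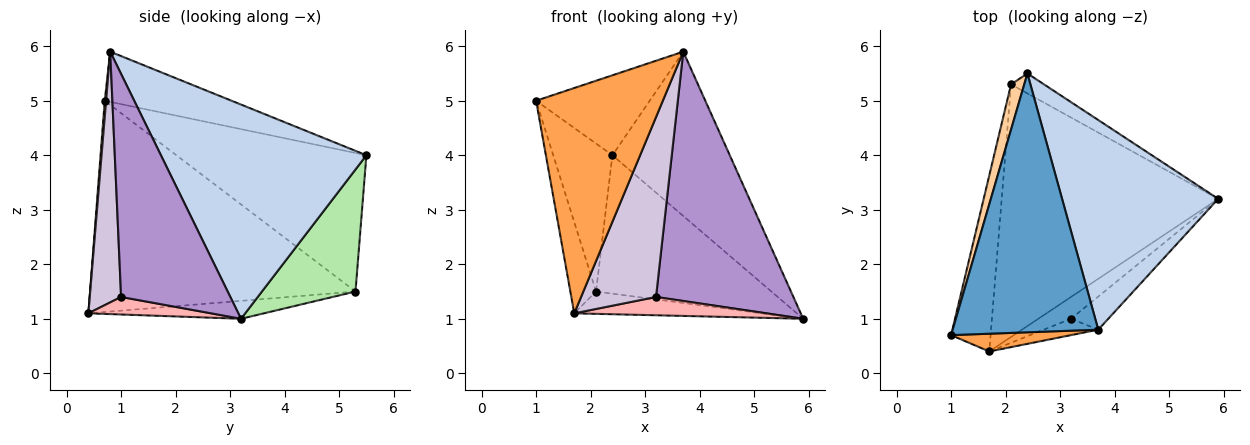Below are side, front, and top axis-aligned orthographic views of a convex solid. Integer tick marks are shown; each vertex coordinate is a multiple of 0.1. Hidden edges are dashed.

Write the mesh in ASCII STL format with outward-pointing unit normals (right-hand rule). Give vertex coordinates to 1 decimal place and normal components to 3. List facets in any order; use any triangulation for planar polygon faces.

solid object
 facet normal -0.313 0.280 0.907
  outer loop
   vertex 3.7 0.8 5.9
   vertex 2.4 5.5 4.0
   vertex 1.0 0.7 5.0
  endloop
 endfacet
 facet normal 0.734 0.419 0.535
  outer loop
   vertex 3.7 0.8 5.9
   vertex 5.9 3.2 1.0
   vertex 2.4 5.5 4.0
  endloop
 endfacet
 facet normal 0.011 -0.997 0.079
  outer loop
   vertex 3.7 0.8 5.9
   vertex 1.0 0.7 5.0
   vertex 1.7 0.4 1.1
  endloop
 endfacet
 facet normal -0.951 0.296 0.090
  outer loop
   vertex 2.1 5.3 1.5
   vertex 1.0 0.7 5.0
   vertex 2.4 5.5 4.0
  endloop
 endfacet
 facet normal -0.979 0.095 -0.183
  outer loop
   vertex 2.1 5.3 1.5
   vertex 1.7 0.4 1.1
   vertex 1.0 0.7 5.0
  endloop
 endfacet
 facet normal 0.467 0.875 -0.126
  outer loop
   vertex 2.1 5.3 1.5
   vertex 2.4 5.5 4.0
   vertex 5.9 3.2 1.0
  endloop
 endfacet
 facet normal -0.082 0.088 -0.993
  outer loop
   vertex 2.1 5.3 1.5
   vertex 5.9 3.2 1.0
   vertex 1.7 0.4 1.1
  endloop
 endfacet
 facet normal 0.380 -0.595 -0.709
  outer loop
   vertex 3.2 1.0 1.4
   vertex 1.7 0.4 1.1
   vertex 5.9 3.2 1.0
  endloop
 endfacet
 facet normal 0.619 -0.779 -0.103
  outer loop
   vertex 3.2 1.0 1.4
   vertex 5.9 3.2 1.0
   vertex 3.7 0.8 5.9
  endloop
 endfacet
 facet normal 0.384 -0.919 -0.084
  outer loop
   vertex 3.2 1.0 1.4
   vertex 3.7 0.8 5.9
   vertex 1.7 0.4 1.1
  endloop
 endfacet
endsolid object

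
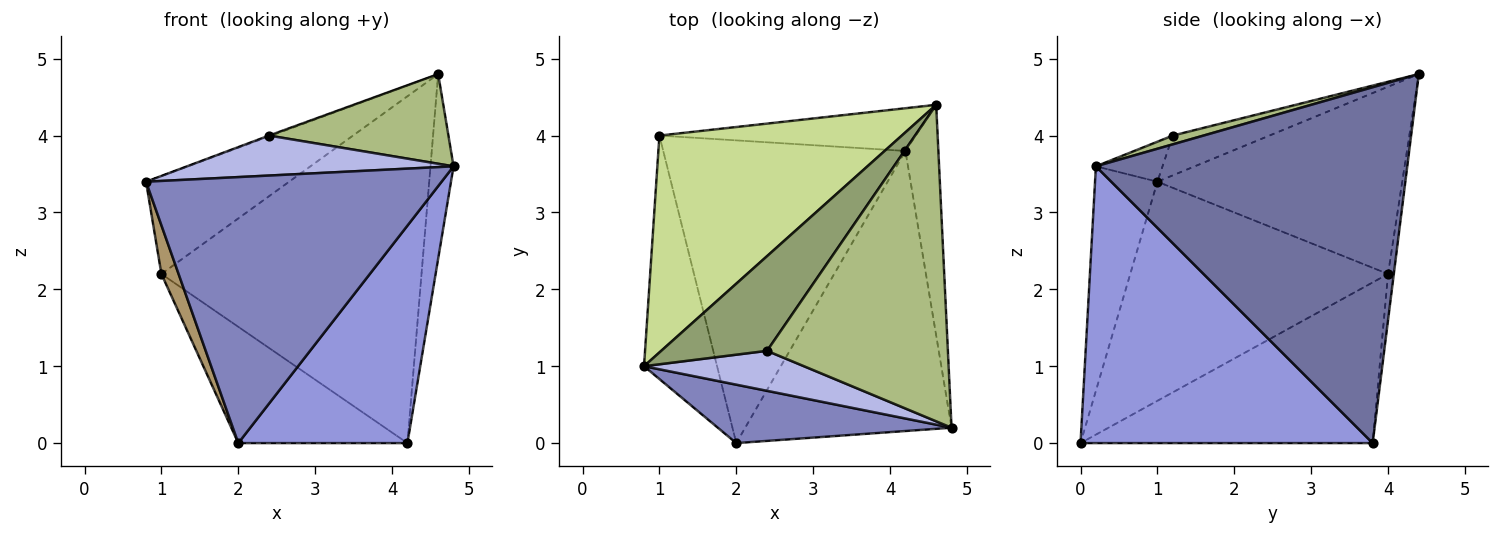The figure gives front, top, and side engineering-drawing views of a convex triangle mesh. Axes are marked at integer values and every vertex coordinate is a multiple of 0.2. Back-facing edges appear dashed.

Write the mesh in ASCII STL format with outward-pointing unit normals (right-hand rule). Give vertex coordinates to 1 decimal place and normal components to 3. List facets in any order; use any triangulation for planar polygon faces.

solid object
 facet normal 0.993 0.074 -0.092
  outer loop
   vertex 4.2 3.8 0.0
   vertex 4.6 4.4 4.8
   vertex 4.8 0.2 3.6
  endloop
 endfacet
 facet normal -0.202 -0.957 0.210
  outer loop
   vertex 2.0 0.0 0.0
   vertex 4.8 0.2 3.6
   vertex 0.8 1.0 3.4
  endloop
 endfacet
 facet normal 0.727 -0.421 -0.542
  outer loop
   vertex 2.0 0.0 0.0
   vertex 4.2 3.8 0.0
   vertex 4.8 0.2 3.6
  endloop
 endfacet
 facet normal -0.174 -0.696 0.696
  outer loop
   vertex 2.4 1.2 4.0
   vertex 0.8 1.0 3.4
   vertex 4.8 0.2 3.6
  endloop
 endfacet
 facet normal -0.352 0.008 0.936
  outer loop
   vertex 2.4 1.2 4.0
   vertex 4.6 4.4 4.8
   vertex 0.8 1.0 3.4
  endloop
 endfacet
 facet normal 0.047 -0.272 0.961
  outer loop
   vertex 2.4 1.2 4.0
   vertex 4.8 0.2 3.6
   vertex 4.6 4.4 4.8
  endloop
 endfacet
 facet normal -0.576 0.336 0.745
  outer loop
   vertex 1.0 4.0 2.2
   vertex 0.8 1.0 3.4
   vertex 4.6 4.4 4.8
  endloop
 endfacet
 facet normal -0.022 0.992 -0.122
  outer loop
   vertex 1.0 4.0 2.2
   vertex 4.6 4.4 4.8
   vertex 4.2 3.8 0.0
  endloop
 endfacet
 facet normal -0.947 -0.063 -0.316
  outer loop
   vertex 1.0 4.0 2.2
   vertex 2.0 0.0 0.0
   vertex 0.8 1.0 3.4
  endloop
 endfacet
 facet normal -0.527 0.305 -0.794
  outer loop
   vertex 1.0 4.0 2.2
   vertex 4.2 3.8 0.0
   vertex 2.0 0.0 0.0
  endloop
 endfacet
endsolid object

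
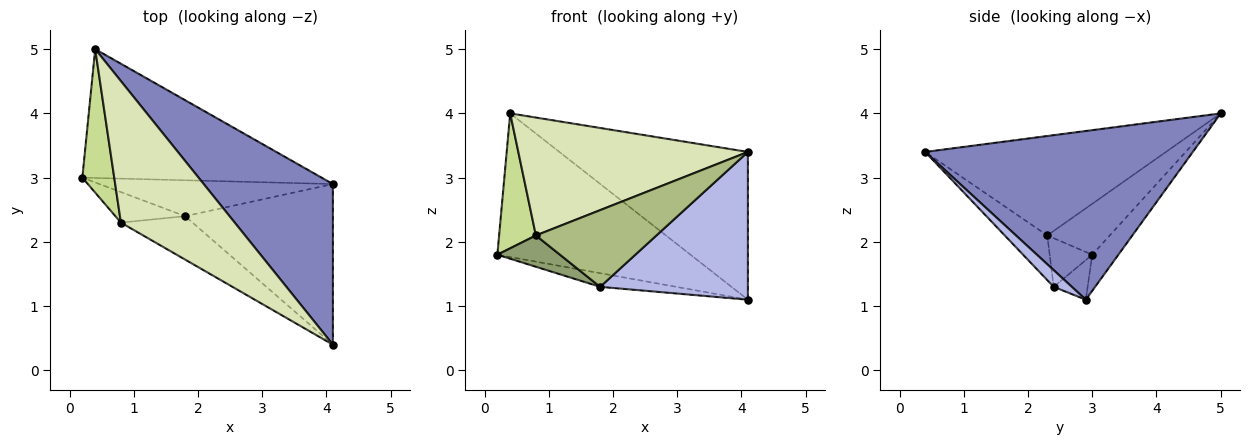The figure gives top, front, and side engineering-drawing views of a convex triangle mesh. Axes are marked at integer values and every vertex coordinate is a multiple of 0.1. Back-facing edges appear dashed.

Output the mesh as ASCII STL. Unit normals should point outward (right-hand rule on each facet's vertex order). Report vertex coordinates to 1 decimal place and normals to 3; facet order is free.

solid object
 facet normal -0.100 0.741 -0.664
  outer loop
   vertex 0.4 5.0 4.0
   vertex 4.1 2.9 1.1
   vertex 0.2 3.0 1.8
  endloop
 endfacet
 facet normal 0.693 0.488 0.531
  outer loop
   vertex 0.4 5.0 4.0
   vertex 4.1 0.4 3.4
   vertex 4.1 2.9 1.1
  endloop
 endfacet
 facet normal -0.157 0.351 -0.923
  outer loop
   vertex 1.8 2.4 1.3
   vertex 0.2 3.0 1.8
   vertex 4.1 2.9 1.1
  endloop
 endfacet
 facet normal 0.083 -0.675 -0.733
  outer loop
   vertex 1.8 2.4 1.3
   vertex 4.1 2.9 1.1
   vertex 4.1 0.4 3.4
  endloop
 endfacet
 facet normal -0.438 -0.644 -0.627
  outer loop
   vertex 0.8 2.3 2.1
   vertex 0.2 3.0 1.8
   vertex 1.8 2.4 1.3
  endloop
 endfacet
 facet normal -0.294 -0.832 -0.471
  outer loop
   vertex 0.8 2.3 2.1
   vertex 1.8 2.4 1.3
   vertex 4.1 0.4 3.4
  endloop
 endfacet
 facet normal -0.758 -0.447 0.475
  outer loop
   vertex 0.8 2.3 2.1
   vertex 0.4 5.0 4.0
   vertex 0.2 3.0 1.8
  endloop
 endfacet
 facet normal -0.557 -0.531 0.638
  outer loop
   vertex 0.8 2.3 2.1
   vertex 4.1 0.4 3.4
   vertex 0.4 5.0 4.0
  endloop
 endfacet
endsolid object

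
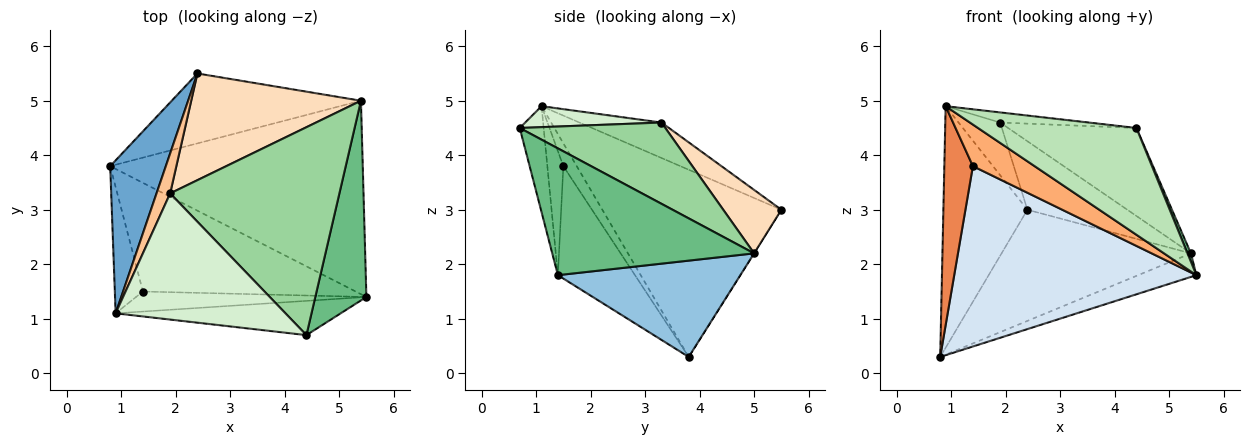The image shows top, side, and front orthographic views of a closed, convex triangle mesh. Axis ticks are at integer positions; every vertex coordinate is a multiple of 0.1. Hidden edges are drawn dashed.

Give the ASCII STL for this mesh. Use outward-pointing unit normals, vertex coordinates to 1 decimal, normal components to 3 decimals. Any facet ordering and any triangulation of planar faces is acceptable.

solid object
 facet normal -0.874 0.410 0.260
  outer loop
   vertex 2.4 5.5 3.0
   vertex 0.8 3.8 0.3
   vertex 0.9 1.1 4.9
  endloop
 endfacet
 facet normal 0.354 0.113 -0.928
  outer loop
   vertex 5.4 5.0 2.2
   vertex 5.5 1.4 1.8
   vertex 0.8 3.8 0.3
  endloop
 endfacet
 facet normal -0.001 0.846 -0.532
  outer loop
   vertex 5.4 5.0 2.2
   vertex 0.8 3.8 0.3
   vertex 2.4 5.5 3.0
  endloop
 endfacet
 facet normal -0.263 -0.826 -0.498
  outer loop
   vertex 1.4 1.5 3.8
   vertex 0.8 3.8 0.3
   vertex 5.5 1.4 1.8
  endloop
 endfacet
 facet normal -0.376 -0.803 -0.463
  outer loop
   vertex 1.4 1.5 3.8
   vertex 0.9 1.1 4.9
   vertex 0.8 3.8 0.3
  endloop
 endfacet
 facet normal -0.227 -0.877 -0.422
  outer loop
   vertex 1.4 1.5 3.8
   vertex 5.5 1.4 1.8
   vertex 0.9 1.1 4.9
  endloop
 endfacet
 facet normal -0.844 0.428 0.324
  outer loop
   vertex 1.9 3.3 4.6
   vertex 2.4 5.5 3.0
   vertex 0.9 1.1 4.9
  endloop
 endfacet
 facet normal 0.300 0.516 0.803
  outer loop
   vertex 1.9 3.3 4.6
   vertex 5.4 5.0 2.2
   vertex 2.4 5.5 3.0
  endloop
 endfacet
 facet normal 0.927 -0.016 0.374
  outer loop
   vertex 4.4 0.7 4.5
   vertex 5.5 1.4 1.8
   vertex 5.4 5.0 2.2
  endloop
 endfacet
 facet normal 0.404 0.356 0.842
  outer loop
   vertex 4.4 0.7 4.5
   vertex 5.4 5.0 2.2
   vertex 1.9 3.3 4.6
  endloop
 endfacet
 facet normal -0.142 -0.943 -0.302
  outer loop
   vertex 4.4 0.7 4.5
   vertex 0.9 1.1 4.9
   vertex 5.5 1.4 1.8
  endloop
 endfacet
 facet normal 0.122 0.079 0.989
  outer loop
   vertex 4.4 0.7 4.5
   vertex 1.9 3.3 4.6
   vertex 0.9 1.1 4.9
  endloop
 endfacet
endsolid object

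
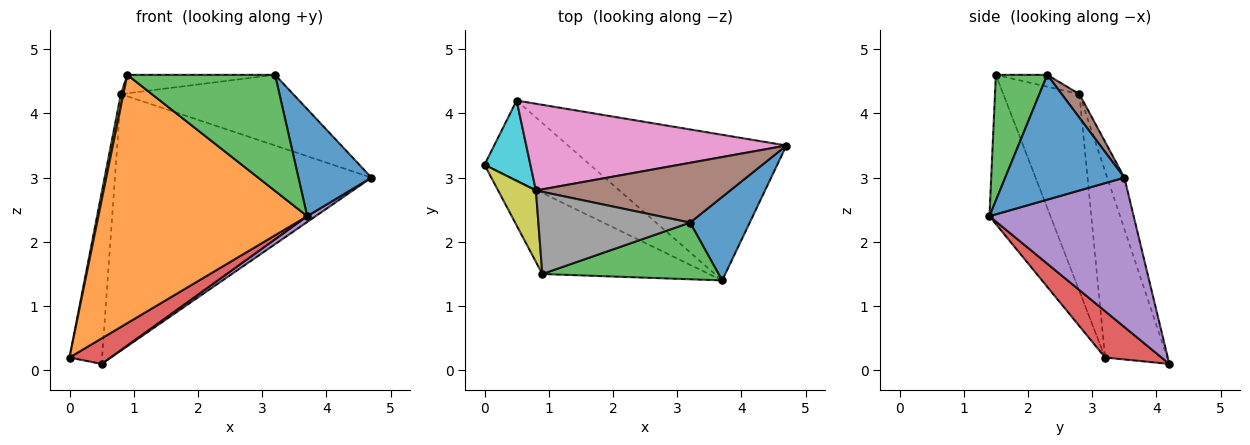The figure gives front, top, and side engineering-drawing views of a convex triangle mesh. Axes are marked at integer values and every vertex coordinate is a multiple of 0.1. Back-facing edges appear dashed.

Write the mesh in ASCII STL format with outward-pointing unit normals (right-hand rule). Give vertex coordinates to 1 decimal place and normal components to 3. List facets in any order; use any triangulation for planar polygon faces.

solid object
 facet normal 0.790 -0.484 0.377
  outer loop
   vertex 3.2 2.3 4.6
   vertex 3.7 1.4 2.4
   vertex 4.7 3.5 3.0
  endloop
 endfacet
 facet normal -0.268 -0.916 -0.299
  outer loop
   vertex 0.9 1.5 4.6
   vertex 0.0 3.2 0.2
   vertex 3.7 1.4 2.4
  endloop
 endfacet
 facet normal 0.298 -0.858 0.419
  outer loop
   vertex 0.9 1.5 4.6
   vertex 3.7 1.4 2.4
   vertex 3.2 2.3 4.6
  endloop
 endfacet
 facet normal 0.386 -0.281 -0.879
  outer loop
   vertex 0.5 4.2 0.1
   vertex 3.7 1.4 2.4
   vertex 0.0 3.2 0.2
  endloop
 endfacet
 facet normal 0.564 -0.033 -0.825
  outer loop
   vertex 0.5 4.2 0.1
   vertex 4.7 3.5 3.0
   vertex 3.7 1.4 2.4
  endloop
 endfacet
 facet normal 0.078 0.761 0.644
  outer loop
   vertex 0.8 2.8 4.3
   vertex 3.2 2.3 4.6
   vertex 4.7 3.5 3.0
  endloop
 endfacet
 facet normal -0.063 0.945 0.320
  outer loop
   vertex 0.8 2.8 4.3
   vertex 4.7 3.5 3.0
   vertex 0.5 4.2 0.1
  endloop
 endfacet
 facet normal -0.076 0.219 0.973
  outer loop
   vertex 0.8 2.8 4.3
   vertex 0.9 1.5 4.6
   vertex 3.2 2.3 4.6
  endloop
 endfacet
 facet normal -0.982 -0.032 0.188
  outer loop
   vertex 0.8 2.8 4.3
   vertex 0.0 3.2 0.2
   vertex 0.9 1.5 4.6
  endloop
 endfacet
 facet normal -0.865 0.454 0.213
  outer loop
   vertex 0.8 2.8 4.3
   vertex 0.5 4.2 0.1
   vertex 0.0 3.2 0.2
  endloop
 endfacet
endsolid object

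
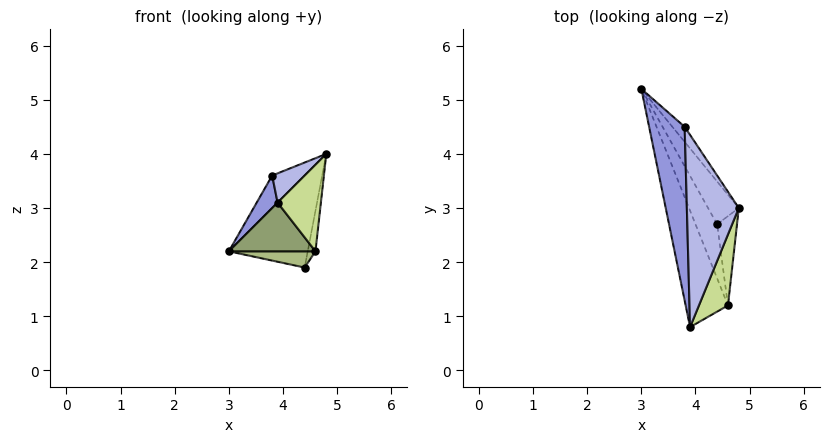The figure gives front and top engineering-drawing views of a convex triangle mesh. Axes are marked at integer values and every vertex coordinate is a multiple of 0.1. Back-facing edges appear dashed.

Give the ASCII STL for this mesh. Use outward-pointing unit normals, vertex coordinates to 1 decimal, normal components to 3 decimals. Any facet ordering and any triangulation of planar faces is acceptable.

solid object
 facet normal 0.837 0.496 -0.230
  outer loop
   vertex 4.4 2.7 1.9
   vertex 3.0 5.2 2.2
   vertex 4.8 3.0 4.0
  endloop
 endfacet
 facet normal 0.837 0.497 -0.230
  outer loop
   vertex 3.8 4.5 3.6
   vertex 4.8 3.0 4.0
   vertex 3.0 5.2 2.2
  endloop
 endfacet
 facet normal -0.883 -0.086 0.461
  outer loop
   vertex 3.8 4.5 3.6
   vertex 3.0 5.2 2.2
   vertex 3.9 0.8 3.1
  endloop
 endfacet
 facet normal -0.528 -0.128 0.840
  outer loop
   vertex 3.8 4.5 3.6
   vertex 3.9 0.8 3.1
   vertex 4.8 3.0 4.0
  endloop
 endfacet
 facet normal -0.695 -0.278 -0.664
  outer loop
   vertex 4.6 1.2 2.2
   vertex 3.9 0.8 3.1
   vertex 3.0 5.2 2.2
  endloop
 endfacet
 facet normal -0.583 -0.233 -0.778
  outer loop
   vertex 4.6 1.2 2.2
   vertex 3.0 5.2 2.2
   vertex 4.4 2.7 1.9
  endloop
 endfacet
 facet normal 0.783 -0.482 0.395
  outer loop
   vertex 4.6 1.2 2.2
   vertex 4.8 3.0 4.0
   vertex 3.9 0.8 3.1
  endloop
 endfacet
 facet normal 0.976 0.090 -0.199
  outer loop
   vertex 4.6 1.2 2.2
   vertex 4.4 2.7 1.9
   vertex 4.8 3.0 4.0
  endloop
 endfacet
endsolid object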